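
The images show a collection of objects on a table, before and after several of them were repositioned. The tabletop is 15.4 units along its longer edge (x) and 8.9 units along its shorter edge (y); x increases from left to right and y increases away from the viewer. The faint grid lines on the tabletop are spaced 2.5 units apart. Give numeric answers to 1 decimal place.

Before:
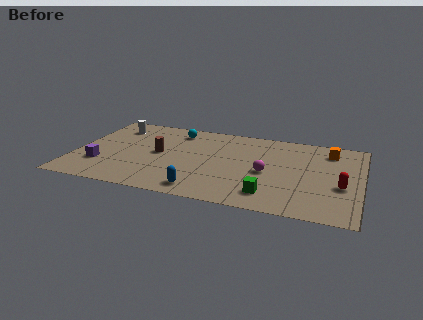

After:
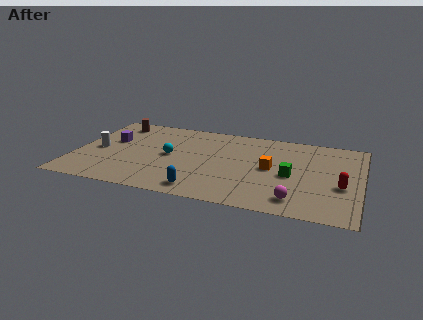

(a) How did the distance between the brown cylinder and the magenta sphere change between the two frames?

+6.0

They were about 5.9 units apart before and 11.9 after — 6.0 units further apart.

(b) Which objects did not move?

the red capsule and the blue capsule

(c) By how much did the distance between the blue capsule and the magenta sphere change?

+0.7

Before: roughly 4.3 units apart; after: 5.0. That's 0.7 units further apart.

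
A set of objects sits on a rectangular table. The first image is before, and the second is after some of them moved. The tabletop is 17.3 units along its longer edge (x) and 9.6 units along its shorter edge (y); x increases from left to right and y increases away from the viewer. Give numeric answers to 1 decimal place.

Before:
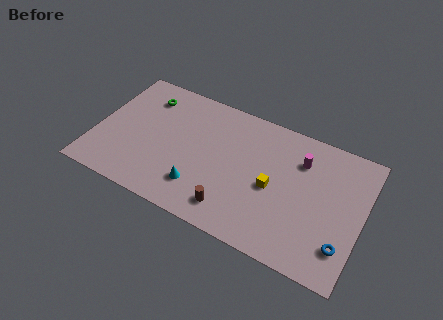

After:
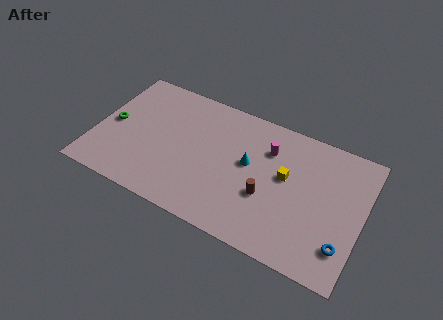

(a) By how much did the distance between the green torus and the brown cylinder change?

+1.6

They were about 8.8 units apart before and 10.4 after — 1.6 units further apart.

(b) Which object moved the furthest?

the cyan cone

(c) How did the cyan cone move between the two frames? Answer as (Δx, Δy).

(2.8, 3.1)

From the two frames, the cyan cone sits at roughly (7.1, 2.3) before and (9.9, 5.4) after.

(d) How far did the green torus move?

3.4

From (2.8, 7.6) to (1.0, 4.7), the green torus covered √(1.8² + 2.9²) ≈ 3.4 units.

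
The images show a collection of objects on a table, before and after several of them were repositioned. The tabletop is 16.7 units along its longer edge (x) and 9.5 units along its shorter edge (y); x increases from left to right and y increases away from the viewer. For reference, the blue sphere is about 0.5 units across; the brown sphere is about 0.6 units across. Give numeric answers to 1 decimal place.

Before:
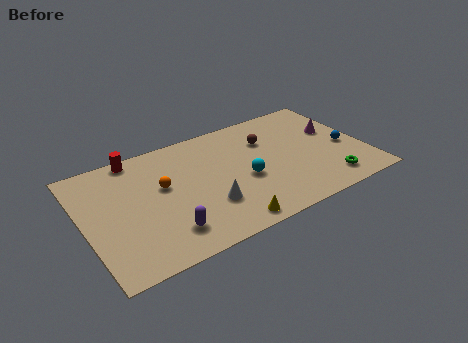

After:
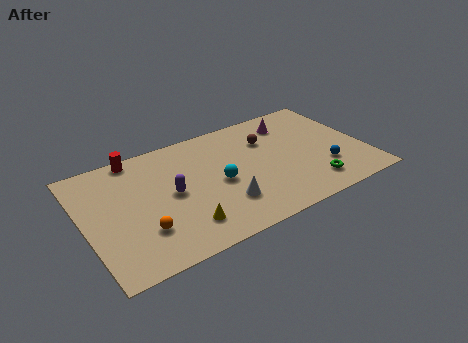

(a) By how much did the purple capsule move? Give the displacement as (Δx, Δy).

(0.7, 2.8)

The purple capsule was at about (4.4, 2.0) and moved to about (5.1, 4.8).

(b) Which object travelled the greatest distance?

the orange sphere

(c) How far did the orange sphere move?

3.3

The orange sphere was near (4.7, 5.6) before and (3.1, 2.7) after, so it travelled √(1.6² + 2.9²) ≈ 3.3 units.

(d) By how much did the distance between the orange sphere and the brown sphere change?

+2.4

Before: roughly 6.6 units apart; after: 9.0. That's 2.4 units further apart.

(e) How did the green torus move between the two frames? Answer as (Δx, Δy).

(-1.0, 0.2)

The green torus started near (14.1, 1.6) and ended near (13.1, 1.8).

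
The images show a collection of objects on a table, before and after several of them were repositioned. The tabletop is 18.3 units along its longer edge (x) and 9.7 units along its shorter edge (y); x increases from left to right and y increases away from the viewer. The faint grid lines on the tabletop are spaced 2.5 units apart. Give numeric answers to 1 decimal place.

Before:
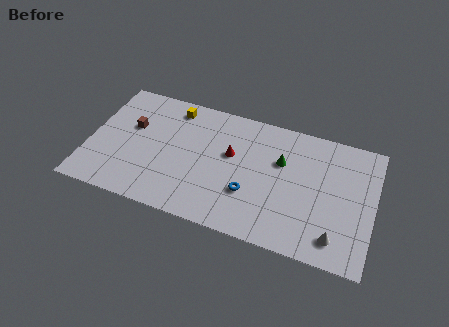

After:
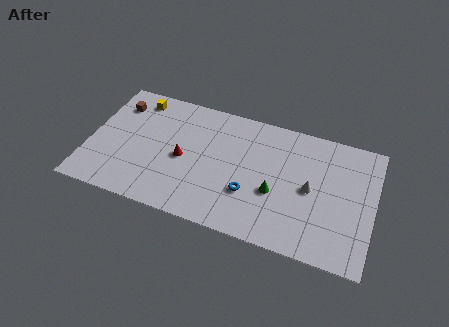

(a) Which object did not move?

the blue torus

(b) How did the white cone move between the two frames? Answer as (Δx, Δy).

(-1.8, 3.1)

From the two frames, the white cone sits at roughly (16.1, 1.7) before and (14.3, 4.8) after.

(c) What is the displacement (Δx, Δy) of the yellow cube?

(-2.4, 0.0)

From the two frames, the yellow cube sits at roughly (5.1, 8.3) before and (2.7, 8.3) after.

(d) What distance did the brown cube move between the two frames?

1.9

The brown cube was near (2.6, 6.0) before and (1.5, 7.5) after, so it travelled √(1.1² + 1.5²) ≈ 1.9 units.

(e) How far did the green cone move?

2.5

From (12.3, 6.3) to (12.1, 3.8), the green cone covered √(0.2² + 2.5²) ≈ 2.5 units.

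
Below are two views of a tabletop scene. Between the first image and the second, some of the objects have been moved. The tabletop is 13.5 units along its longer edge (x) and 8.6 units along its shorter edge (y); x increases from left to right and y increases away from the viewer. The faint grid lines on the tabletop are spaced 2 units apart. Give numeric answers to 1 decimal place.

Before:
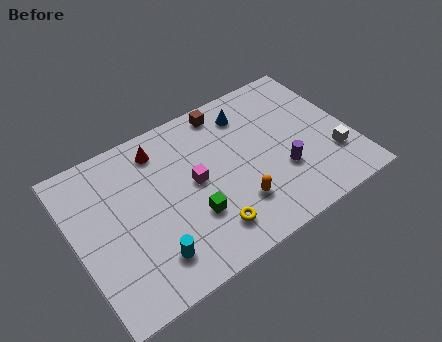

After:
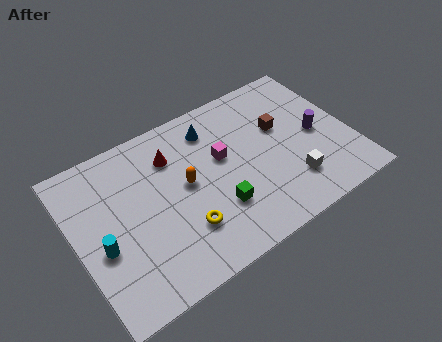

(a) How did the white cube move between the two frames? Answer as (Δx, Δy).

(-2.2, -0.4)

The white cube was at about (12.4, 2.5) and moved to about (10.2, 2.1).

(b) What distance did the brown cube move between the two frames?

3.3

From (7.9, 7.6) to (10.3, 5.3), the brown cube covered √(2.4² + 2.3²) ≈ 3.3 units.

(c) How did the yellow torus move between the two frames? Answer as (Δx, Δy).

(-1.1, 0.7)

The yellow torus started near (6.0, 1.7) and ended near (4.9, 2.4).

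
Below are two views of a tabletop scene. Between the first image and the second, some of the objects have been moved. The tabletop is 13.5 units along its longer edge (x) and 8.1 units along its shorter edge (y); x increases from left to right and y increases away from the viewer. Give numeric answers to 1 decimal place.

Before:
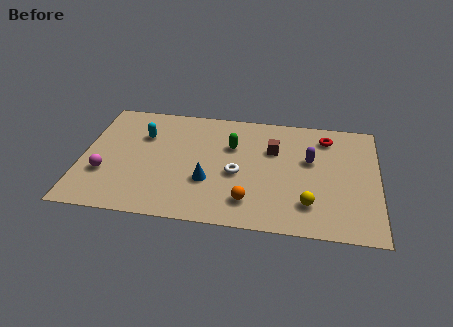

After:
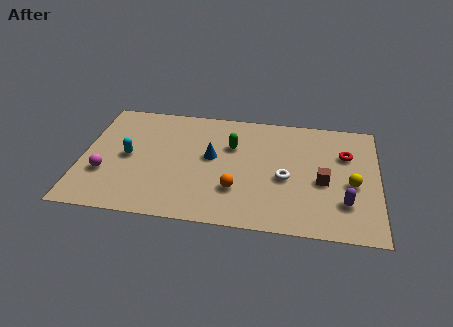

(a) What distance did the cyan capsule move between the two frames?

1.7

From (2.7, 5.6) to (2.1, 4.0), the cyan capsule covered √(0.6² + 1.6²) ≈ 1.7 units.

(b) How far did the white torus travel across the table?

2.2

The white torus was near (7.1, 3.5) before and (9.3, 3.5) after, so it travelled √(2.2² + 0.0²) ≈ 2.2 units.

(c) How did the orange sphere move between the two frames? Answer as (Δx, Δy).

(-0.6, 0.7)

The orange sphere started near (7.7, 1.7) and ended near (7.1, 2.4).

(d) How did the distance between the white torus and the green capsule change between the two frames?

+1.2

Before: roughly 1.9 units apart; after: 3.1. That's 1.2 units further apart.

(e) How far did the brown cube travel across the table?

3.0

The brown cube moved from about (8.7, 5.4) to (11.0, 3.5), a distance of √(2.3² + 1.9²) ≈ 3.0.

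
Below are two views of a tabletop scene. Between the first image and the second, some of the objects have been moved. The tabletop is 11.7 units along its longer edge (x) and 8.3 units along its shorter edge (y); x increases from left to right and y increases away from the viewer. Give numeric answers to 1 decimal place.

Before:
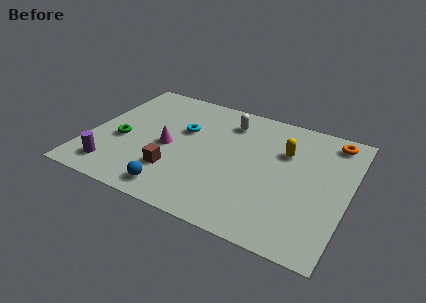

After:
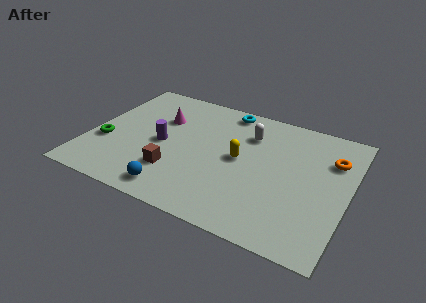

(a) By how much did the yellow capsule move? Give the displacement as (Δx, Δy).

(-1.9, -1.3)

The yellow capsule was at about (8.7, 5.6) and moved to about (6.8, 4.3).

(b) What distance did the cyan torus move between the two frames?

2.8

The cyan torus was near (4.1, 5.2) before and (5.8, 7.4) after, so it travelled √(1.7² + 2.2²) ≈ 2.8 units.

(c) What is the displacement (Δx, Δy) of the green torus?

(-0.7, -0.4)

The green torus was at about (1.5, 3.4) and moved to about (0.8, 3.0).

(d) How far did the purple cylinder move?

3.1

The purple cylinder was near (1.4, 1.4) before and (3.3, 3.9) after, so it travelled √(1.9² + 2.5²) ≈ 3.1 units.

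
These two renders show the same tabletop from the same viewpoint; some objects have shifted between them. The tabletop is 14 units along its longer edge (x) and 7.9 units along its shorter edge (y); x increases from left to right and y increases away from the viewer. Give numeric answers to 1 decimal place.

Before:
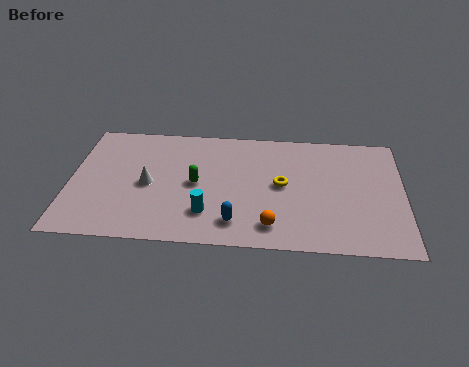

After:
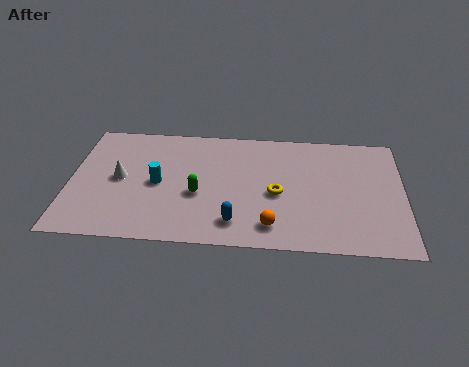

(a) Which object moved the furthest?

the cyan cylinder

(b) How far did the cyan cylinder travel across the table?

2.8

From (5.8, 2.0) to (3.7, 3.8), the cyan cylinder covered √(2.1² + 1.8²) ≈ 2.8 units.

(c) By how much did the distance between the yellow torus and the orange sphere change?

-0.6

They were about 2.7 units apart before and 2.1 after — 0.6 units closer together.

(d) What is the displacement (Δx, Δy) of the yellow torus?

(-0.2, -0.6)

The yellow torus was at about (8.9, 4.1) and moved to about (8.7, 3.5).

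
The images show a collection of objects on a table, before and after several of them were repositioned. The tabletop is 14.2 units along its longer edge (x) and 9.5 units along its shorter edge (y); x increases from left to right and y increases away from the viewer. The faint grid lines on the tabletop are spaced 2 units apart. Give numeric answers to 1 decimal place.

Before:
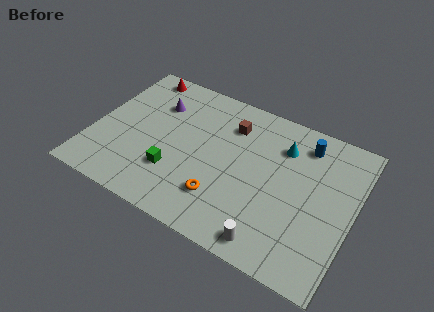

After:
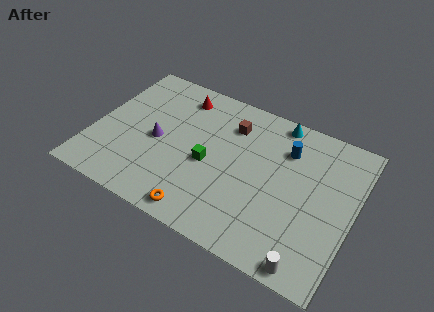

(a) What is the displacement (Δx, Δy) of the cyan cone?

(-0.5, 1.5)

The cyan cone was at about (10.1, 7.1) and moved to about (9.6, 8.6).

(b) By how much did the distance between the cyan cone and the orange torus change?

+2.8

They were about 5.4 units apart before and 8.2 after — 2.8 units further apart.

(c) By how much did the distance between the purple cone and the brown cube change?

+0.5

Before: roughly 4.1 units apart; after: 4.6. That's 0.5 units further apart.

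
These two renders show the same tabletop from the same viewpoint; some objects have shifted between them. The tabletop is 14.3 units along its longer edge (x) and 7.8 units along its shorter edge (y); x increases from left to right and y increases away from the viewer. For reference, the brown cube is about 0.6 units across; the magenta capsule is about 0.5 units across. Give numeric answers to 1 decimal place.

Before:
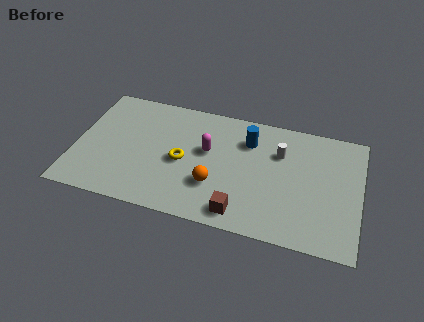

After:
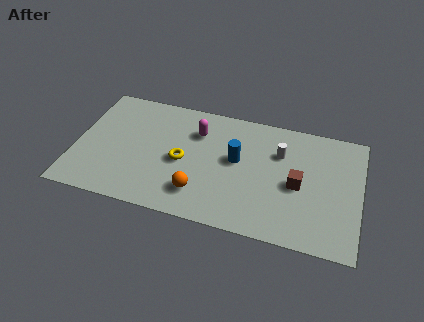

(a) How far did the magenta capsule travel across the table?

1.3

From (6.6, 4.6) to (6.0, 5.7), the magenta capsule covered √(0.6² + 1.1²) ≈ 1.3 units.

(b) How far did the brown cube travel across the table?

3.7

The brown cube moved from about (8.5, 1.1) to (11.2, 3.6), a distance of √(2.7² + 2.5²) ≈ 3.7.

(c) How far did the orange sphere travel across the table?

1.0

The orange sphere was near (7.1, 2.5) before and (6.4, 1.8) after, so it travelled √(0.7² + 0.7²) ≈ 1.0 units.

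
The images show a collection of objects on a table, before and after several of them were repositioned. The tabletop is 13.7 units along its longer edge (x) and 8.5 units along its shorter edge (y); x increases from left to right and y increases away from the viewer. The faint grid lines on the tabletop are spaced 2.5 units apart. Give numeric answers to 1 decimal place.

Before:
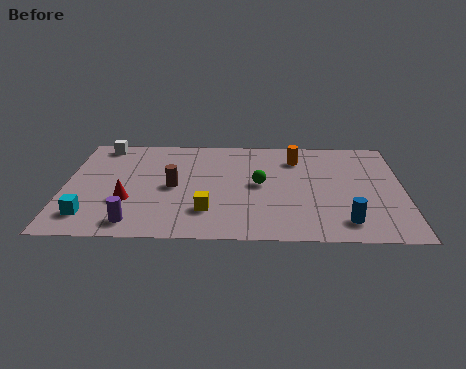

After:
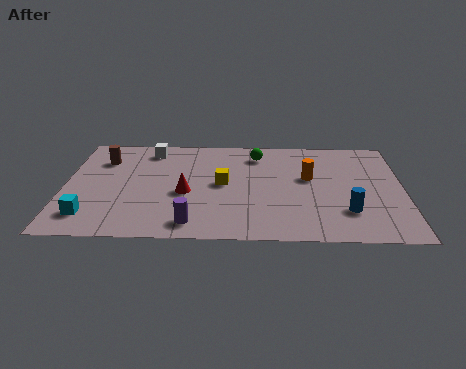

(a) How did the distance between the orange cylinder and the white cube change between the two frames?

-1.2

They were about 8.1 units apart before and 6.9 after — 1.2 units closer together.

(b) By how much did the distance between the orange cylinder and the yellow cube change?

-2.1

They were about 5.7 units apart before and 3.6 after — 2.1 units closer together.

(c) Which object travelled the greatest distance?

the brown cylinder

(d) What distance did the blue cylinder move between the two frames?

0.8

The blue cylinder moved from about (11.3, 1.5) to (11.4, 2.3), a distance of √(0.1² + 0.8²) ≈ 0.8.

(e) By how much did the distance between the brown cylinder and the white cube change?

-2.5

The distance was about 4.6 in the first image and 2.1 in the second, so they moved 2.5 units closer together.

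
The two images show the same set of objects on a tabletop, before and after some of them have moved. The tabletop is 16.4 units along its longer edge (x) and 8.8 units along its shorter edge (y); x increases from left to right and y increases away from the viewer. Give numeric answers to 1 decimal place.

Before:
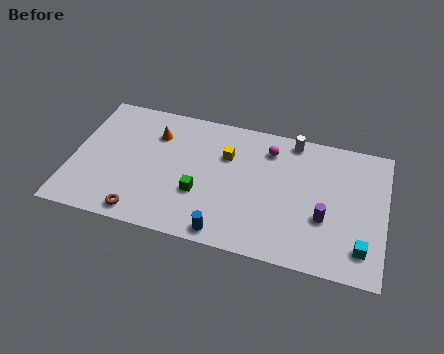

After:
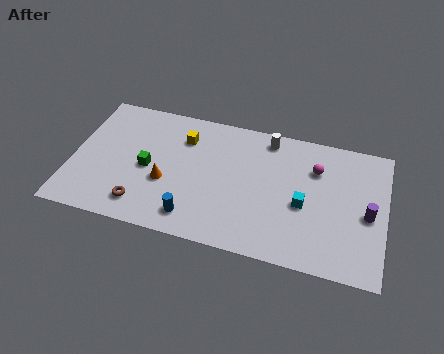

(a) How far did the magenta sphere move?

2.6

From (10.2, 7.0) to (12.7, 6.3), the magenta sphere covered √(2.5² + 0.7²) ≈ 2.6 units.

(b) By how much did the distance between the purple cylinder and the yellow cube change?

+4.1

They were about 6.0 units apart before and 10.1 after — 4.1 units further apart.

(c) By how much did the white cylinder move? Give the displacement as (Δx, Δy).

(-1.3, -0.2)

From the two frames, the white cylinder sits at roughly (11.4, 7.9) before and (10.1, 7.7) after.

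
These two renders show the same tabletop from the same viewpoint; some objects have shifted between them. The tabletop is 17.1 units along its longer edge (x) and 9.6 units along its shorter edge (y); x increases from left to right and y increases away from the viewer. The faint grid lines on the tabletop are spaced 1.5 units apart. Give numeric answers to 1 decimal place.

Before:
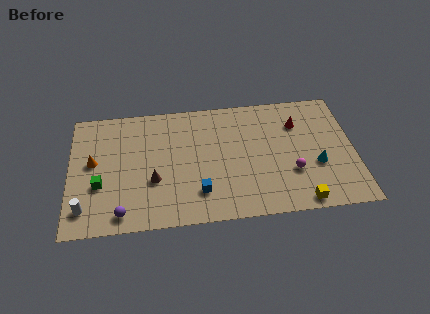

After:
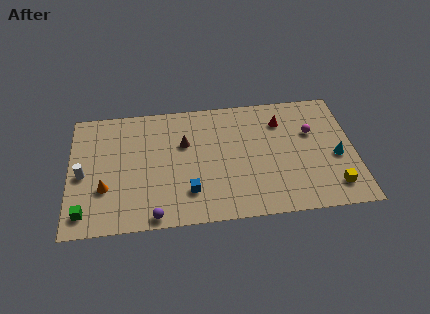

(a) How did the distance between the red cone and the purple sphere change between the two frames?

-2.0

Before: roughly 12.2 units apart; after: 10.2. That's 2.0 units closer together.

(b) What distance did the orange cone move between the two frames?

2.2

The orange cone was near (1.4, 5.3) before and (2.1, 3.2) after, so it travelled √(0.7² + 2.1²) ≈ 2.2 units.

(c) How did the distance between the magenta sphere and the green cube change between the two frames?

+3.0

The distance was about 11.5 in the first image and 14.5 in the second, so they moved 3.0 units further apart.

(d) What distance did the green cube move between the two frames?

2.2

The green cube moved from about (1.8, 3.5) to (0.9, 1.5), a distance of √(0.9² + 2.0²) ≈ 2.2.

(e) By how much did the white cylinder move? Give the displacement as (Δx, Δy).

(-0.1, 2.6)

The white cylinder was at about (0.9, 1.8) and moved to about (0.8, 4.4).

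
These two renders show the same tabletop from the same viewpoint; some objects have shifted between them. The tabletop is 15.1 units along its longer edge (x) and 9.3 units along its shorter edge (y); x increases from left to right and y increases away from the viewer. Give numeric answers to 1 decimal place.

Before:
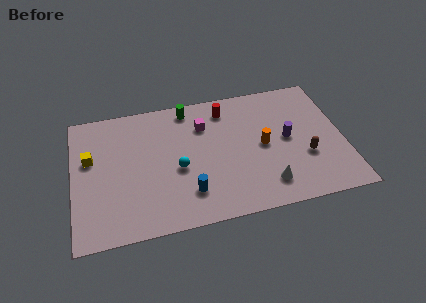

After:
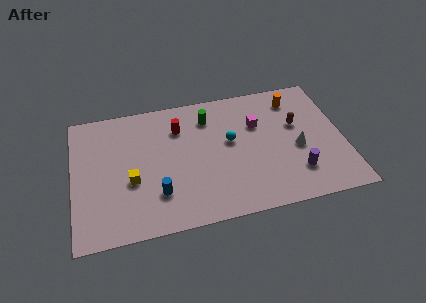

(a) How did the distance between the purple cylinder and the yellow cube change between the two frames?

-1.8

They were about 11.0 units apart before and 9.2 after — 1.8 units closer together.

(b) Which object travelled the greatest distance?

the orange cylinder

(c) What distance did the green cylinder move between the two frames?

1.4

The green cylinder was near (6.6, 8.2) before and (7.7, 7.3) after, so it travelled √(1.1² + 0.9²) ≈ 1.4 units.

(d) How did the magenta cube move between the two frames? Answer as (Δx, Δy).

(3.0, -0.6)

The magenta cube was at about (7.4, 6.8) and moved to about (10.4, 6.2).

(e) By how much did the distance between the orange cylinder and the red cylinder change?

+3.0

Before: roughly 3.6 units apart; after: 6.6. That's 3.0 units further apart.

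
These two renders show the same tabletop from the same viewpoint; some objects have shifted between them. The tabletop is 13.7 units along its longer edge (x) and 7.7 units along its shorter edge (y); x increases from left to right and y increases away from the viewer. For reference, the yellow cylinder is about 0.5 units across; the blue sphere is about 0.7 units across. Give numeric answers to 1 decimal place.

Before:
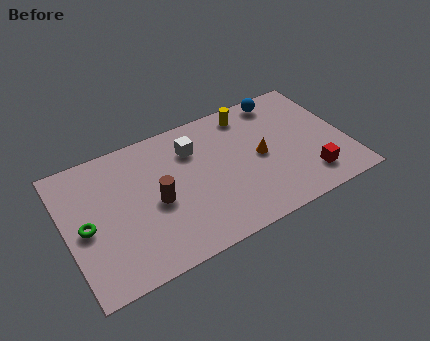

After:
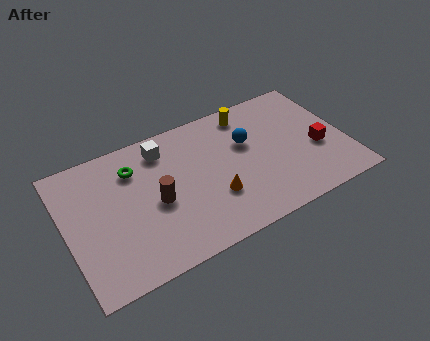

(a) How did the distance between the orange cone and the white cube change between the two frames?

+0.7

They were about 3.6 units apart before and 4.3 after — 0.7 units further apart.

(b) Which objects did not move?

the brown cylinder and the yellow cylinder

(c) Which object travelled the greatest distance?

the green torus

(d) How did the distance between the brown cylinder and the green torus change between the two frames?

-1.0

Before: roughly 3.4 units apart; after: 2.4. That's 1.0 units closer together.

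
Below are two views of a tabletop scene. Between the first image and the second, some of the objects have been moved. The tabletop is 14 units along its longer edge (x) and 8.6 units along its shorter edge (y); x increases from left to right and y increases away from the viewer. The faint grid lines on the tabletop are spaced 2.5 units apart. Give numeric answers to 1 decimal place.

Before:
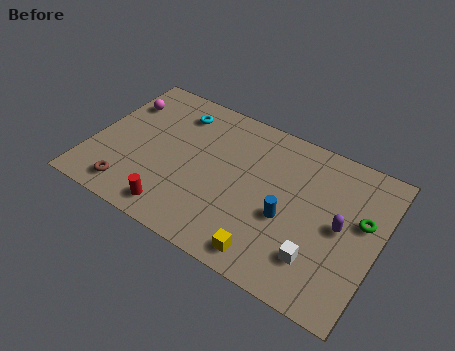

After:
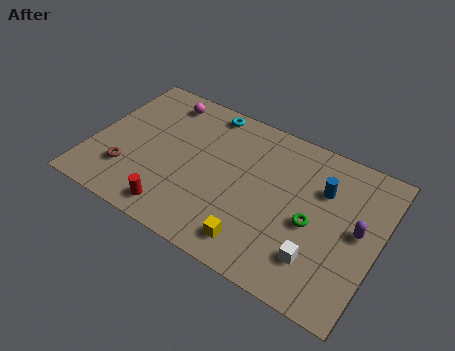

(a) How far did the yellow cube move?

0.8

From (9.2, 1.1) to (8.5, 1.4), the yellow cube covered √(0.7² + 0.3²) ≈ 0.8 units.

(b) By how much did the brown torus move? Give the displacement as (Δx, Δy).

(-0.3, 1.0)

From the two frames, the brown torus sits at roughly (2.3, 1.3) before and (2.0, 2.3) after.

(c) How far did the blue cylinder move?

2.8

The blue cylinder moved from about (9.7, 3.5) to (11.1, 5.9), a distance of √(1.4² + 2.4²) ≈ 2.8.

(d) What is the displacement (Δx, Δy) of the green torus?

(-2.2, -1.3)

The green torus was at about (13.1, 5.1) and moved to about (10.9, 3.8).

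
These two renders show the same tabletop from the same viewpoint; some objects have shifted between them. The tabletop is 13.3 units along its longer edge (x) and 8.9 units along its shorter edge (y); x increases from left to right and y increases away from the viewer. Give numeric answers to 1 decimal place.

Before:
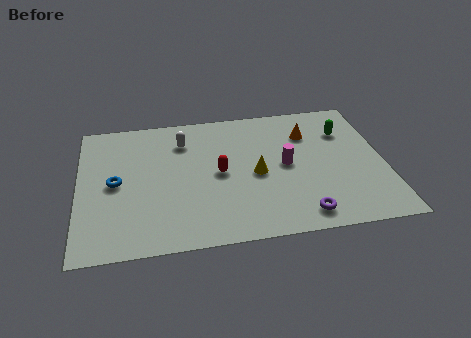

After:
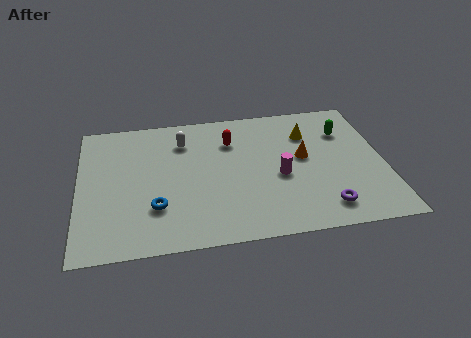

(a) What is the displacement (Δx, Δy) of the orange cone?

(-0.3, -1.6)

The orange cone started near (10.1, 6.5) and ended near (9.8, 4.9).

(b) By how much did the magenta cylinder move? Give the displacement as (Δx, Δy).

(-0.3, -0.7)

The magenta cylinder started near (9.0, 4.5) and ended near (8.7, 3.8).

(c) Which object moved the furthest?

the yellow cone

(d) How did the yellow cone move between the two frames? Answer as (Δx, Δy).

(2.4, 2.4)

The yellow cone was at about (7.7, 4.1) and moved to about (10.1, 6.5).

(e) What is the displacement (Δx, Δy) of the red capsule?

(0.6, 2.1)

The red capsule was at about (6.1, 4.4) and moved to about (6.7, 6.5).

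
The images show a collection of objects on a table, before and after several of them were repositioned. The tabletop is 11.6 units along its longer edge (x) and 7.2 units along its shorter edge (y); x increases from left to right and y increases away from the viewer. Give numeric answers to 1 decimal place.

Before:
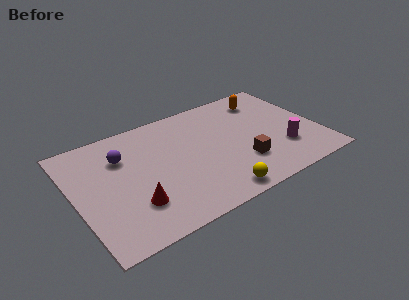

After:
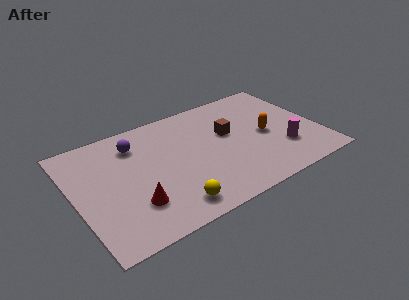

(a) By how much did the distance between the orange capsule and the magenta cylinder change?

-2.3

The distance was about 3.7 in the first image and 1.4 in the second, so they moved 2.3 units closer together.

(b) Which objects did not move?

the red cone and the magenta cylinder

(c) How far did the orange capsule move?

2.4

The orange capsule was near (9.5, 5.8) before and (9.1, 3.4) after, so it travelled √(0.4² + 2.4²) ≈ 2.4 units.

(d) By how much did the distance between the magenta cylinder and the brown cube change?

+1.2

The distance was about 2.0 in the first image and 3.2 in the second, so they moved 1.2 units further apart.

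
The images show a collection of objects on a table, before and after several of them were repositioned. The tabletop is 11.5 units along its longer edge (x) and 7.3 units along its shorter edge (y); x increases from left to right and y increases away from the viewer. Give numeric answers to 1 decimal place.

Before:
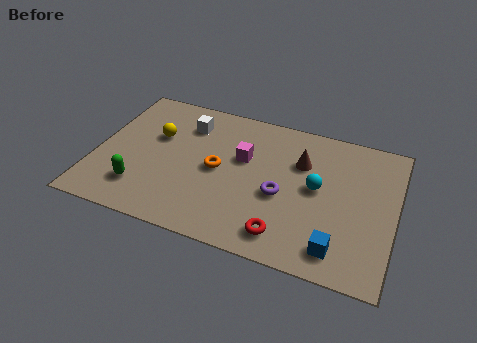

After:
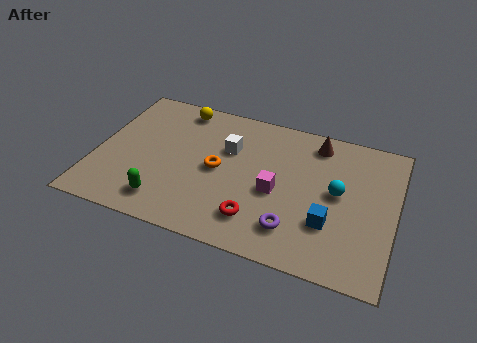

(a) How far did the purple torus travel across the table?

1.6

The purple torus was near (7.2, 3.1) before and (7.8, 1.6) after, so it travelled √(0.6² + 1.5²) ≈ 1.6 units.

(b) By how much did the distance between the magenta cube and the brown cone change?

+1.0

They were about 2.3 units apart before and 3.3 after — 1.0 units further apart.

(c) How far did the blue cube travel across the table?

1.2

The blue cube was near (9.5, 1.2) before and (9.1, 2.3) after, so it travelled √(0.4² + 1.1²) ≈ 1.2 units.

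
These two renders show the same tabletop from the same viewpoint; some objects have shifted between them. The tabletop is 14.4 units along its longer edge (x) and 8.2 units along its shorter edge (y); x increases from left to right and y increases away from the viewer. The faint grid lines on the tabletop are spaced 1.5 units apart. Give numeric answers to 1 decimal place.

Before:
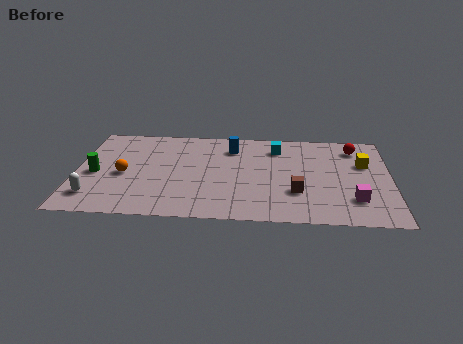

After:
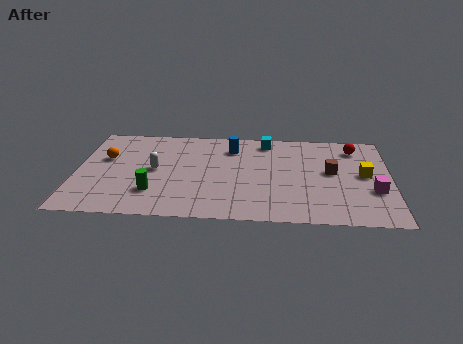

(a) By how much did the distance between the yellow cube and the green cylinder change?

-2.6

They were about 12.4 units apart before and 9.8 after — 2.6 units closer together.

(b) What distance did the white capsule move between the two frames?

3.7

The white capsule was near (0.9, 1.7) before and (3.6, 4.2) after, so it travelled √(2.7² + 2.5²) ≈ 3.7 units.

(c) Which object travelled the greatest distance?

the white capsule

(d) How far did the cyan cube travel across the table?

0.8

From (9.2, 6.5) to (8.7, 7.1), the cyan cube covered √(0.5² + 0.6²) ≈ 0.8 units.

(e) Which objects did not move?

the red sphere and the blue cylinder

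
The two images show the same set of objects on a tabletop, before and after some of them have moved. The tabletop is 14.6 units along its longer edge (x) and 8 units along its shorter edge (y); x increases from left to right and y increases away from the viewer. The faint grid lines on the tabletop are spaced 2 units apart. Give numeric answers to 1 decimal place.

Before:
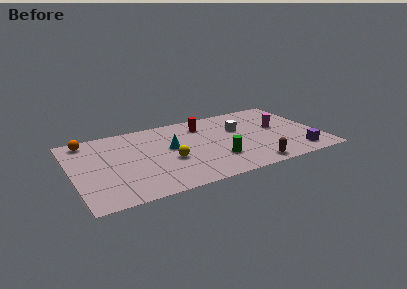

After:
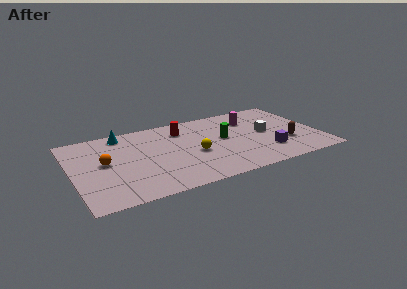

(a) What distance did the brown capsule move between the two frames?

2.9

The brown capsule moved from about (10.2, 0.9) to (12.6, 2.6), a distance of √(2.4² + 1.7²) ≈ 2.9.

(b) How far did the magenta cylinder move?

2.1

The magenta cylinder moved from about (12.3, 4.5) to (10.8, 5.9), a distance of √(1.5² + 1.4²) ≈ 2.1.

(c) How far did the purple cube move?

1.9

From (13.0, 1.3) to (11.3, 2.1), the purple cube covered √(1.7² + 0.8²) ≈ 1.9 units.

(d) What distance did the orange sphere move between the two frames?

2.8

The orange sphere was near (1.1, 7.0) before and (1.9, 4.3) after, so it travelled √(0.8² + 2.7²) ≈ 2.8 units.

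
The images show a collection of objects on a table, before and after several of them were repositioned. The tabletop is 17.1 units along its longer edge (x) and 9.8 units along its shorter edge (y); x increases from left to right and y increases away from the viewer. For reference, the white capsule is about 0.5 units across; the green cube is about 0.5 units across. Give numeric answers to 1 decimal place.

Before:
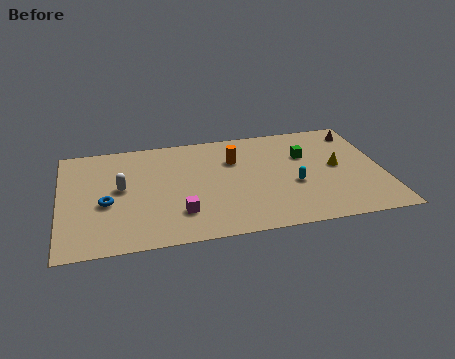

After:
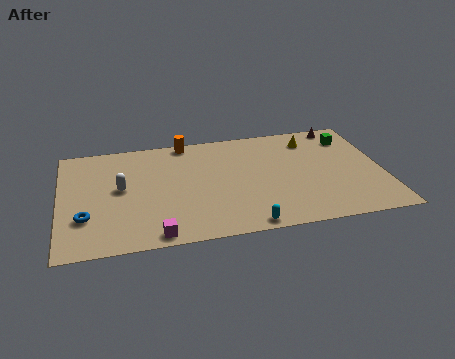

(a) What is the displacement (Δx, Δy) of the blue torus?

(-1.1, -1.1)

From the two frames, the blue torus sits at roughly (2.4, 4.1) before and (1.3, 3.0) after.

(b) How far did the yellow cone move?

3.0

From (14.7, 5.1) to (13.5, 7.9), the yellow cone covered √(1.2² + 2.8²) ≈ 3.0 units.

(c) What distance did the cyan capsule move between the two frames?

4.1

The cyan capsule was near (12.3, 3.9) before and (9.6, 0.8) after, so it travelled √(2.7² + 3.1²) ≈ 4.1 units.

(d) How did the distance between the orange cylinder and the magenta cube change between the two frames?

+3.0

The distance was about 5.3 in the first image and 8.3 in the second, so they moved 3.0 units further apart.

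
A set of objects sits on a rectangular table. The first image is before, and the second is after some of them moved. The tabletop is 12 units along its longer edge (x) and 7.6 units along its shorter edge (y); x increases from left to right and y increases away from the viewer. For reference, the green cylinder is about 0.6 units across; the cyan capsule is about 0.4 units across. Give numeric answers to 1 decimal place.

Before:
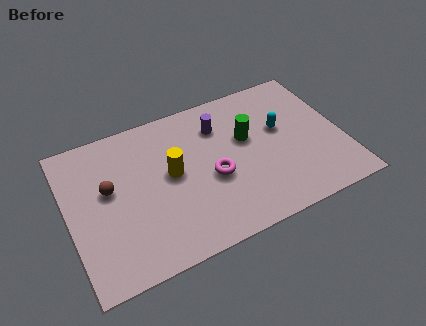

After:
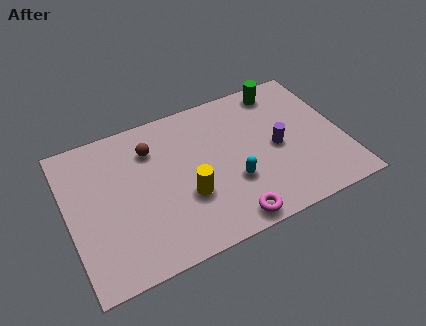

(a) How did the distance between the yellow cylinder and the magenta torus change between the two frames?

+0.6

The distance was about 1.9 in the first image and 2.5 in the second, so they moved 0.6 units further apart.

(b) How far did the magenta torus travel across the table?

2.4

From (6.2, 3.2) to (6.6, 0.8), the magenta torus covered √(0.4² + 2.4²) ≈ 2.4 units.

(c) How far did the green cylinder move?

2.7

The green cylinder moved from about (7.9, 4.6) to (9.7, 6.6), a distance of √(1.8² + 2.0²) ≈ 2.7.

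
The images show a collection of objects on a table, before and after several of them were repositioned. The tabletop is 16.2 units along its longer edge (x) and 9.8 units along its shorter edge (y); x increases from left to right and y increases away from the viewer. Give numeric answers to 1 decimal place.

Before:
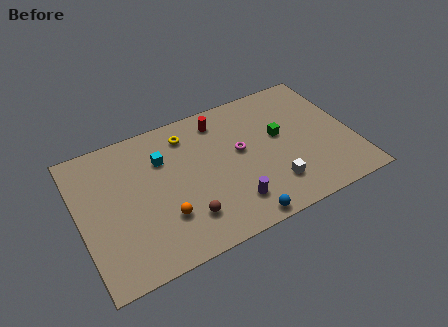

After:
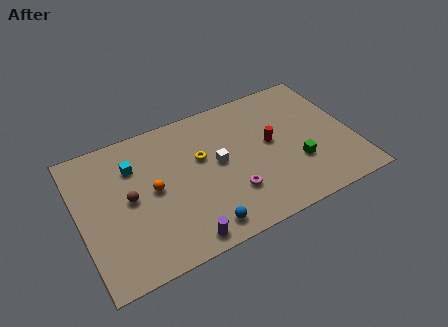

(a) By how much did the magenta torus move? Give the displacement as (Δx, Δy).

(-0.9, -2.7)

The magenta torus started near (9.6, 5.5) and ended near (8.7, 2.8).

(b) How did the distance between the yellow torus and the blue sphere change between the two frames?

-2.8

The distance was about 7.5 in the first image and 4.7 in the second, so they moved 2.8 units closer together.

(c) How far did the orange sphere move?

2.1

The orange sphere was near (4.7, 2.9) before and (4.3, 5.0) after, so it travelled √(0.4² + 2.1²) ≈ 2.1 units.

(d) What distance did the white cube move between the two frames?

4.1

The white cube was near (11.1, 2.3) before and (8.2, 5.2) after, so it travelled √(2.9² + 2.9²) ≈ 4.1 units.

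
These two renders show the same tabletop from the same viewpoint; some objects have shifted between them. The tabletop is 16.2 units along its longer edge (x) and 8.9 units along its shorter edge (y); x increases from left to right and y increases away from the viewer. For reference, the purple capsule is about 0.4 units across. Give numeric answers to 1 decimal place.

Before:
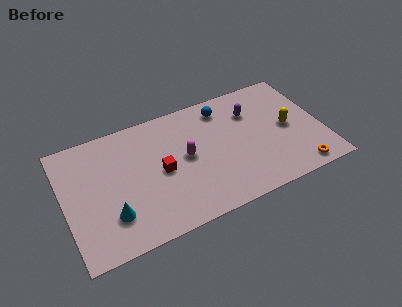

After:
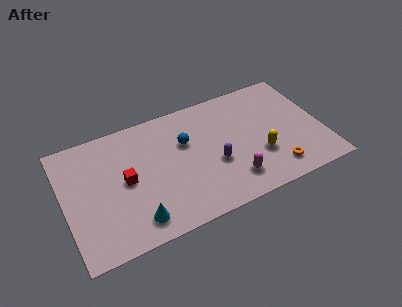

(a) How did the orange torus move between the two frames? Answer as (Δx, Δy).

(-1.4, 0.6)

The orange torus started near (14.3, 1.0) and ended near (12.9, 1.6).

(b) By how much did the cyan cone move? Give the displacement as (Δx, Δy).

(1.4, -0.9)

The cyan cone started near (2.7, 2.4) and ended near (4.1, 1.5).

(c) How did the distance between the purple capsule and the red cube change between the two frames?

-0.8

They were about 6.4 units apart before and 5.6 after — 0.8 units closer together.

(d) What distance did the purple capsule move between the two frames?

4.0

From (12.0, 6.4) to (9.3, 3.5), the purple capsule covered √(2.7² + 2.9²) ≈ 4.0 units.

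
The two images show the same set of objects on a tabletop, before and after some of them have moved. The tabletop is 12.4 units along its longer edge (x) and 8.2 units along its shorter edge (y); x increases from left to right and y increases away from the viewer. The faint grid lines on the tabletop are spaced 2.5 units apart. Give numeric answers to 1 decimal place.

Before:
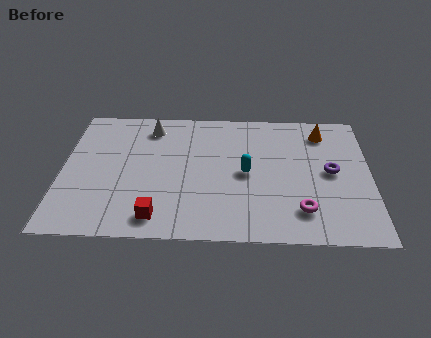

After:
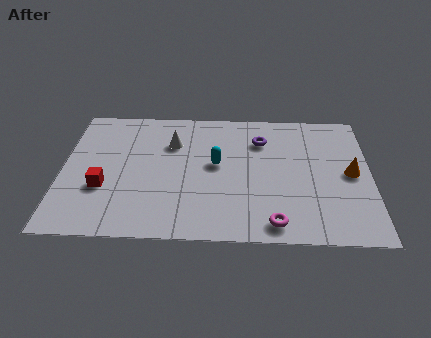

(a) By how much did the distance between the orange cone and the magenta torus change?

-0.6

Before: roughly 5.0 units apart; after: 4.4. That's 0.6 units closer together.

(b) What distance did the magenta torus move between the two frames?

1.4

The magenta torus was near (9.6, 1.8) before and (8.5, 1.0) after, so it travelled √(1.1² + 0.8²) ≈ 1.4 units.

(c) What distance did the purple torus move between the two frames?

3.4

The purple torus moved from about (10.8, 4.2) to (8.0, 6.1), a distance of √(2.8² + 1.9²) ≈ 3.4.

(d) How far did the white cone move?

1.3

The white cone was near (3.5, 6.8) before and (4.4, 5.8) after, so it travelled √(0.9² + 1.0²) ≈ 1.3 units.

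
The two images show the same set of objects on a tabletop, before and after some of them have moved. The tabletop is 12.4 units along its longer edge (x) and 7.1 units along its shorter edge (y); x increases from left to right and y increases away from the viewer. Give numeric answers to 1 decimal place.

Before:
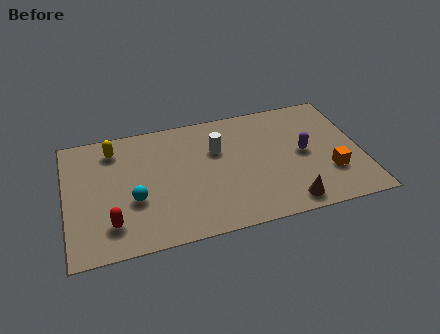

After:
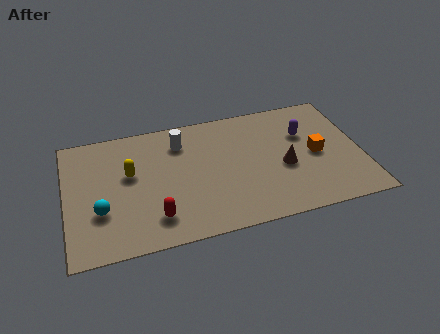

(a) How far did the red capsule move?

1.8

The red capsule moved from about (1.8, 1.6) to (3.6, 1.5), a distance of √(1.8² + 0.1²) ≈ 1.8.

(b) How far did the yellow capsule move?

1.7

From (2.1, 5.8) to (2.7, 4.2), the yellow capsule covered √(0.6² + 1.6²) ≈ 1.7 units.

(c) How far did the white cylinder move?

1.7

The white cylinder moved from about (6.4, 4.7) to (4.9, 5.5), a distance of √(1.5² + 0.8²) ≈ 1.7.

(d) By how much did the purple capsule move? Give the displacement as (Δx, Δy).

(0.1, 1.1)

The purple capsule was at about (10.0, 3.6) and moved to about (10.1, 4.7).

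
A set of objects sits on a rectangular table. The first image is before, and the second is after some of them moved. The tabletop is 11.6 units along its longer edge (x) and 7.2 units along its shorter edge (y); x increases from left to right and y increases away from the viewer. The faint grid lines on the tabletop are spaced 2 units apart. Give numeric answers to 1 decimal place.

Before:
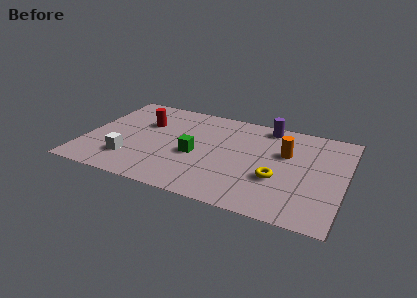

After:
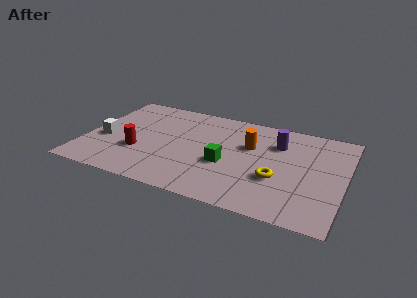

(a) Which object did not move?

the yellow torus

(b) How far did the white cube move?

1.8

From (2.2, 1.8) to (0.9, 3.0), the white cube covered √(1.3² + 1.2²) ≈ 1.8 units.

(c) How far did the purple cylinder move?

1.3

The purple cylinder was near (7.9, 6.4) before and (8.5, 5.2) after, so it travelled √(0.6² + 1.2²) ≈ 1.3 units.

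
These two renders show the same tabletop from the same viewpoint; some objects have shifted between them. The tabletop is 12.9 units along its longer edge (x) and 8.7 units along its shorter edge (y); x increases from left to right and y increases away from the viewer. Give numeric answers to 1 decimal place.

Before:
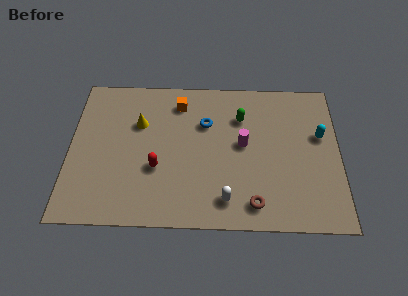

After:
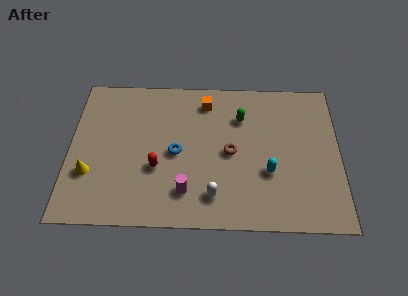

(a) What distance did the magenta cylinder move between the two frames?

3.9

The magenta cylinder was near (8.3, 4.7) before and (5.6, 1.9) after, so it travelled √(2.7² + 2.8²) ≈ 3.9 units.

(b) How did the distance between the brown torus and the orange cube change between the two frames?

-3.6

The distance was about 6.8 in the first image and 3.2 in the second, so they moved 3.6 units closer together.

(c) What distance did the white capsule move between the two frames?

0.6

The white capsule moved from about (7.5, 1.5) to (6.9, 1.7), a distance of √(0.6² + 0.2²) ≈ 0.6.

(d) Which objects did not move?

the red capsule and the green capsule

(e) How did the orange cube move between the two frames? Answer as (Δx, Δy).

(1.3, 0.1)

The orange cube started near (5.2, 7.1) and ended near (6.5, 7.2).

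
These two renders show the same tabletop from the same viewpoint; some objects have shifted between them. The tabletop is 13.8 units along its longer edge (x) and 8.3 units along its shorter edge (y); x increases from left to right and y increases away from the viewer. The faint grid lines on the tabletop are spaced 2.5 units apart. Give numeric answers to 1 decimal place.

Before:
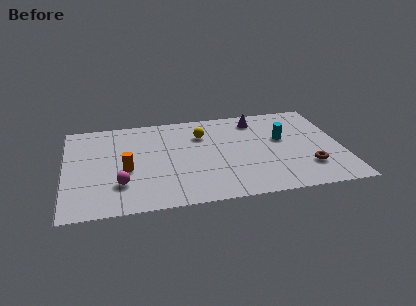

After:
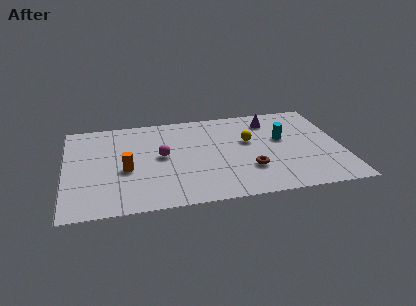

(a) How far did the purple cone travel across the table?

0.7

The purple cone moved from about (9.7, 6.9) to (10.4, 6.7), a distance of √(0.7² + 0.2²) ≈ 0.7.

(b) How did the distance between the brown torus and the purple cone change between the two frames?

-0.8

The distance was about 5.2 in the first image and 4.4 in the second, so they moved 0.8 units closer together.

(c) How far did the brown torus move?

2.9

From (12.0, 2.2) to (9.1, 2.5), the brown torus covered √(2.9² + 0.3²) ≈ 2.9 units.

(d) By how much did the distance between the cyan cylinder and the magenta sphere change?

-2.5

The distance was about 8.6 in the first image and 6.1 in the second, so they moved 2.5 units closer together.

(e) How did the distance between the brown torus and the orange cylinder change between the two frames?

-2.9

The distance was about 9.1 in the first image and 6.2 in the second, so they moved 2.9 units closer together.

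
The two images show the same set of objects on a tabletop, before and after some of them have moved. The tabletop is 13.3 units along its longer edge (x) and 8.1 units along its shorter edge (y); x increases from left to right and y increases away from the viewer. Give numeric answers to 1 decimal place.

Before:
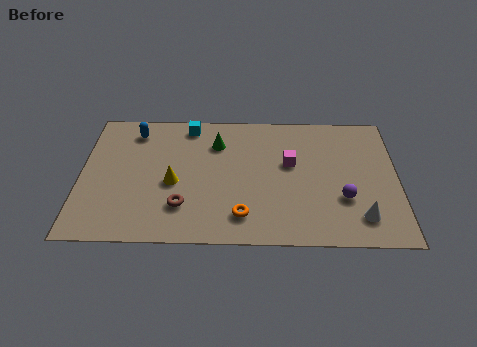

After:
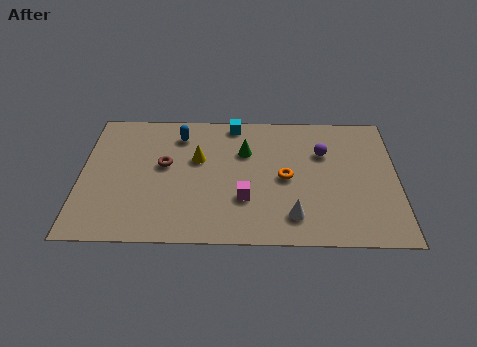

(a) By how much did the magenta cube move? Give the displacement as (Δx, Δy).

(-1.9, -2.2)

The magenta cube was at about (8.8, 4.8) and moved to about (6.9, 2.6).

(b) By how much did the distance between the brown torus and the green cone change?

-0.6

The distance was about 4.1 in the first image and 3.5 in the second, so they moved 0.6 units closer together.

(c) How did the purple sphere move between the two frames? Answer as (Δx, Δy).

(-0.8, 2.8)

The purple sphere started near (11.0, 2.7) and ended near (10.2, 5.5).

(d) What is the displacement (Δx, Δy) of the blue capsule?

(1.9, -0.2)

The blue capsule was at about (2.2, 6.7) and moved to about (4.1, 6.5).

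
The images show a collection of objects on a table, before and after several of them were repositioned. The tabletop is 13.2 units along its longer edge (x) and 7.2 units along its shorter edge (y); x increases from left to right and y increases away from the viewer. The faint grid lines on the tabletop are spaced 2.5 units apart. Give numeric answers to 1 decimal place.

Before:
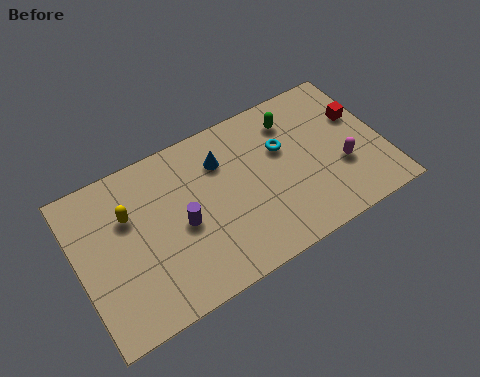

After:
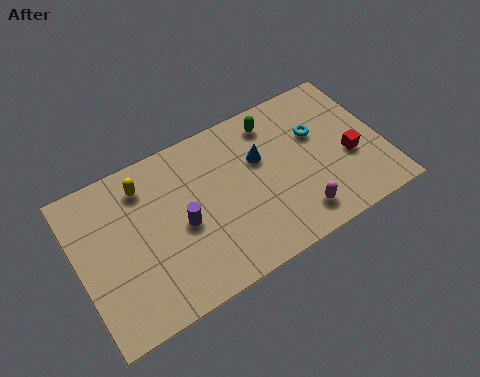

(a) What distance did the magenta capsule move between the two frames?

2.6

From (11.3, 2.6) to (9.1, 1.3), the magenta capsule covered √(2.2² + 1.3²) ≈ 2.6 units.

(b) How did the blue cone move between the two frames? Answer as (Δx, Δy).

(1.6, -0.7)

The blue cone started near (6.4, 5.3) and ended near (8.0, 4.6).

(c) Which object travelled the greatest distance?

the magenta capsule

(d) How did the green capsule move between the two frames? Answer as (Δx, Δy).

(-0.8, 0.3)

From the two frames, the green capsule sits at roughly (9.6, 5.7) before and (8.8, 6.0) after.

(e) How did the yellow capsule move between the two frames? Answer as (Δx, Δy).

(0.8, 1.0)

The yellow capsule started near (2.3, 4.8) and ended near (3.1, 5.8).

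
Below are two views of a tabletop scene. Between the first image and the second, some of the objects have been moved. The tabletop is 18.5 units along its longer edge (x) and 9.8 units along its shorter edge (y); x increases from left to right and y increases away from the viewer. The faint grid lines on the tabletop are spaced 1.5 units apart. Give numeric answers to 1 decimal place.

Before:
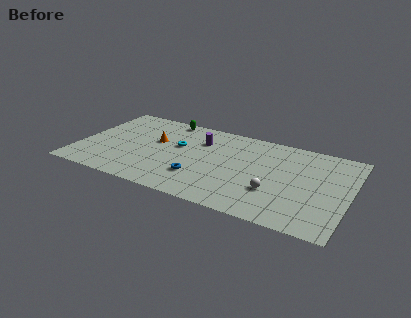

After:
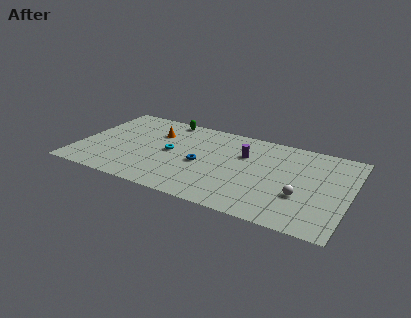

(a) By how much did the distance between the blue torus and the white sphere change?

+1.9

The distance was about 5.1 in the first image and 7.0 in the second, so they moved 1.9 units further apart.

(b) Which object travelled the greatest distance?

the purple cylinder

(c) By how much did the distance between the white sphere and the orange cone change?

+2.1

They were about 8.9 units apart before and 11.0 after — 2.1 units further apart.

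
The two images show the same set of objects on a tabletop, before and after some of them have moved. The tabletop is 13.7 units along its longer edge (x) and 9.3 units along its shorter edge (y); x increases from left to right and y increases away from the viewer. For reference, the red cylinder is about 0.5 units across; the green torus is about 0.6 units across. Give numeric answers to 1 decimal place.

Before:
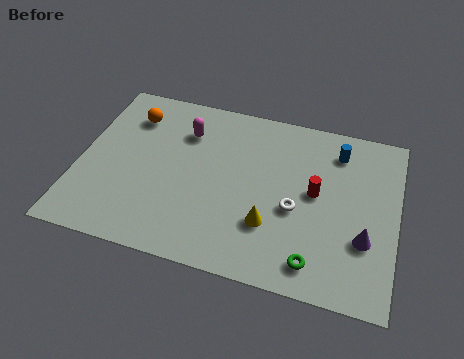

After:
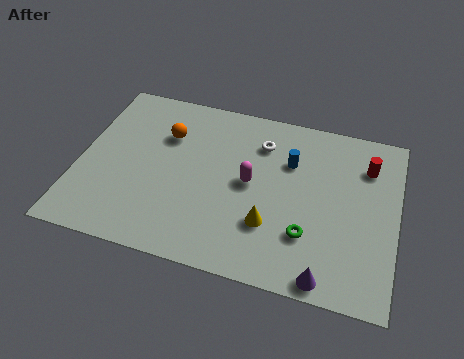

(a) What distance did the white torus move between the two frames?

3.6

The white torus was near (9.4, 3.9) before and (7.7, 7.1) after, so it travelled √(1.7² + 3.2²) ≈ 3.6 units.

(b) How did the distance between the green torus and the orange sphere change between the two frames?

-2.8

They were about 10.2 units apart before and 7.4 after — 2.8 units closer together.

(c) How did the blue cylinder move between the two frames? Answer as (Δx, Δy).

(-2.0, -1.1)

The blue cylinder started near (11.0, 7.5) and ended near (9.0, 6.4).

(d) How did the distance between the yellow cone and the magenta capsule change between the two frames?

-3.5

Before: roughly 5.7 units apart; after: 2.2. That's 3.5 units closer together.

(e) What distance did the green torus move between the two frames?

1.4

From (10.4, 1.4) to (10.0, 2.7), the green torus covered √(0.4² + 1.3²) ≈ 1.4 units.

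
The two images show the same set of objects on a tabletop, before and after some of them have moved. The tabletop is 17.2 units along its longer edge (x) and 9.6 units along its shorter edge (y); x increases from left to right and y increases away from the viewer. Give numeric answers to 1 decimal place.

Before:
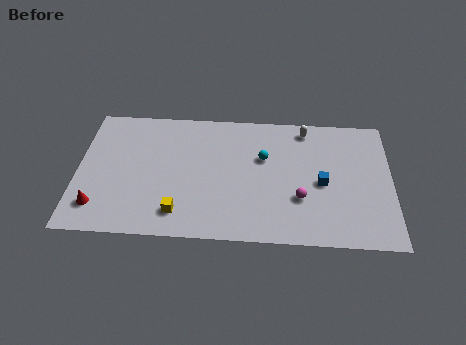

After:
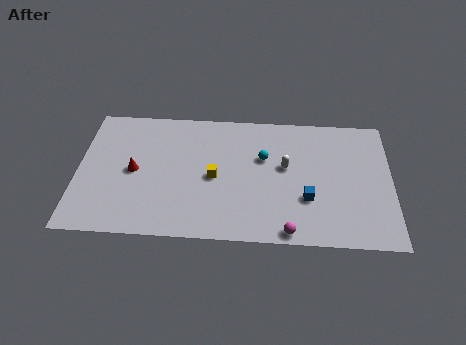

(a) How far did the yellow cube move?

3.3

The yellow cube was near (5.6, 1.8) before and (7.5, 4.5) after, so it travelled √(1.9² + 2.7²) ≈ 3.3 units.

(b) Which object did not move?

the cyan sphere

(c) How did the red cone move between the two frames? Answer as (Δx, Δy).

(1.9, 2.7)

The red cone started near (1.2, 2.0) and ended near (3.1, 4.7).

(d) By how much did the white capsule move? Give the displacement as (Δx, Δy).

(-1.1, -2.9)

The white capsule started near (12.5, 8.4) and ended near (11.4, 5.5).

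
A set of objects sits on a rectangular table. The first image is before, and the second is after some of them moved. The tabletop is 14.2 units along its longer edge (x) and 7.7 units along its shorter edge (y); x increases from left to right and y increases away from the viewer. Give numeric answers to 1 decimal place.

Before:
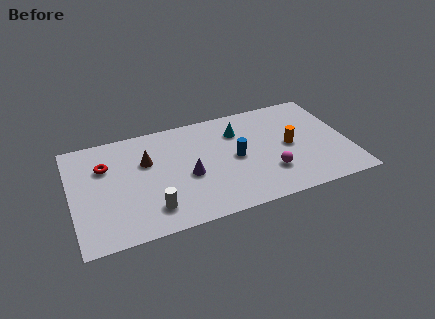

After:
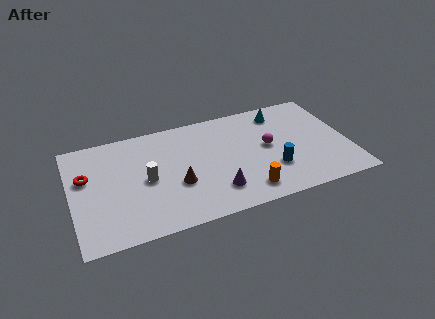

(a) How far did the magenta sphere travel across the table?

1.9

The magenta sphere moved from about (10.0, 2.2) to (10.1, 4.1), a distance of √(0.1² + 1.9²) ≈ 1.9.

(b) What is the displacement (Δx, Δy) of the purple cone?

(1.3, -1.5)

The purple cone started near (5.9, 3.3) and ended near (7.2, 1.8).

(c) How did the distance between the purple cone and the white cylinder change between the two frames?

+1.3

The distance was about 2.6 in the first image and 3.9 in the second, so they moved 1.3 units further apart.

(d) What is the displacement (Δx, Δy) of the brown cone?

(1.4, -2.1)

The brown cone was at about (3.9, 5.0) and moved to about (5.3, 2.9).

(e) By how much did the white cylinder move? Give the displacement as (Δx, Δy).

(-0.1, 2.1)

The white cylinder was at about (3.9, 1.6) and moved to about (3.8, 3.7).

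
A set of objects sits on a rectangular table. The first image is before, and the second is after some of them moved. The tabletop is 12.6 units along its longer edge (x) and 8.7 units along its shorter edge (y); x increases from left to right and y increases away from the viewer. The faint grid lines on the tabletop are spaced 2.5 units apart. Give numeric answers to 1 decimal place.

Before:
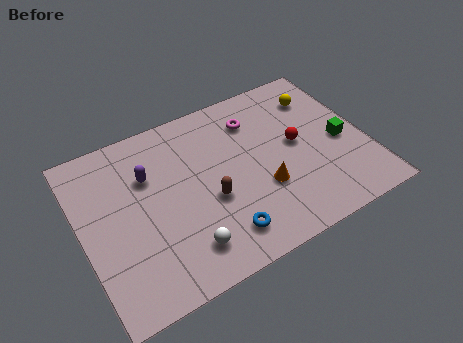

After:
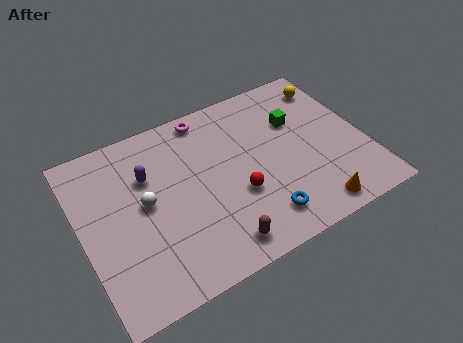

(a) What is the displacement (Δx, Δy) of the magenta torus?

(-2.0, 1.1)

The magenta torus was at about (8.0, 6.7) and moved to about (6.0, 7.8).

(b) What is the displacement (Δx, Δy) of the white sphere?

(-1.3, 2.9)

From the two frames, the white sphere sits at roughly (4.1, 1.7) before and (2.8, 4.6) after.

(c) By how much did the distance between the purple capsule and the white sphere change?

-3.0

They were about 4.3 units apart before and 1.3 after — 3.0 units closer together.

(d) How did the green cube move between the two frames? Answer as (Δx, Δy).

(-1.7, 1.9)

The green cube was at about (11.5, 3.9) and moved to about (9.8, 5.8).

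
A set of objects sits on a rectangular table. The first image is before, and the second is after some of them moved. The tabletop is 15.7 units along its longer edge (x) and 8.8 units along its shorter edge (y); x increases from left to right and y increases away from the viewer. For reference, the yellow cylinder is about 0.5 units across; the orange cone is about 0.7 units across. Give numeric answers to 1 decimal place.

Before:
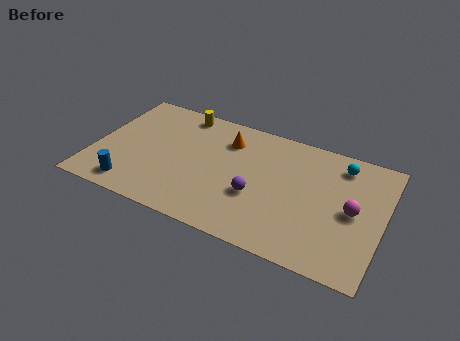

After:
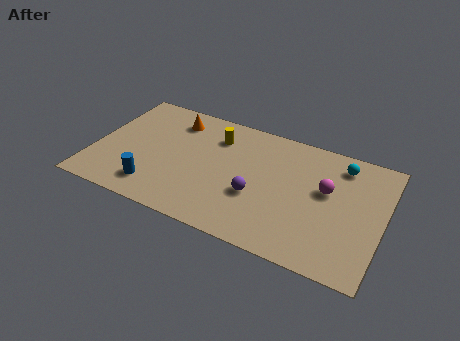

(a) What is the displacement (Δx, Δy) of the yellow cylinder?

(2.1, -1.1)

From the two frames, the yellow cylinder sits at roughly (4.3, 7.8) before and (6.4, 6.7) after.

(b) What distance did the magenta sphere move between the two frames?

1.7

The magenta sphere was near (14.1, 4.3) before and (12.6, 5.2) after, so it travelled √(1.5² + 0.9²) ≈ 1.7 units.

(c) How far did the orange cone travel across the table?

3.0

The orange cone moved from about (7.0, 6.7) to (4.0, 7.1), a distance of √(3.0² + 0.4²) ≈ 3.0.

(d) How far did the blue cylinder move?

1.3

The blue cylinder was near (2.4, 1.3) before and (3.6, 1.7) after, so it travelled √(1.2² + 0.4²) ≈ 1.3 units.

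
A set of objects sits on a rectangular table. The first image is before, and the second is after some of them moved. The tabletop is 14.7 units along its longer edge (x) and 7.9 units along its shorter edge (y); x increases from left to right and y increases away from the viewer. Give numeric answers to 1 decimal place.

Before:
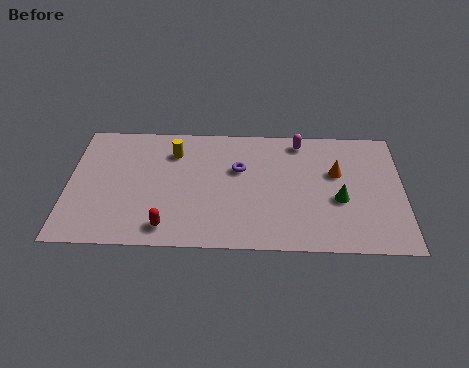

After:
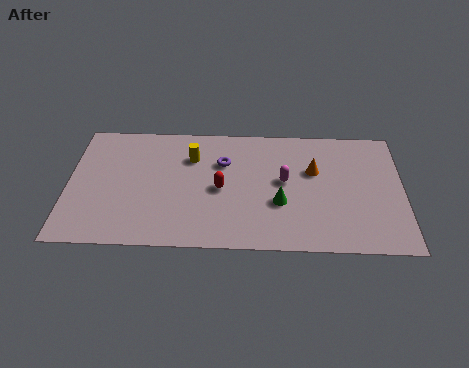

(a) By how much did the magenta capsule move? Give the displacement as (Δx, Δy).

(-0.7, -2.6)

From the two frames, the magenta capsule sits at roughly (10.2, 6.9) before and (9.5, 4.3) after.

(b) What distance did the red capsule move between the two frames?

3.4

The red capsule was near (4.4, 1.2) before and (6.7, 3.7) after, so it travelled √(2.3² + 2.5²) ≈ 3.4 units.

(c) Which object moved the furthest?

the red capsule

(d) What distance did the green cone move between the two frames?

2.6

From (11.9, 3.2) to (9.3, 2.9), the green cone covered √(2.6² + 0.3²) ≈ 2.6 units.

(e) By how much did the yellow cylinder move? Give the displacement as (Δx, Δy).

(0.8, -0.3)

The yellow cylinder started near (4.6, 6.0) and ended near (5.4, 5.7).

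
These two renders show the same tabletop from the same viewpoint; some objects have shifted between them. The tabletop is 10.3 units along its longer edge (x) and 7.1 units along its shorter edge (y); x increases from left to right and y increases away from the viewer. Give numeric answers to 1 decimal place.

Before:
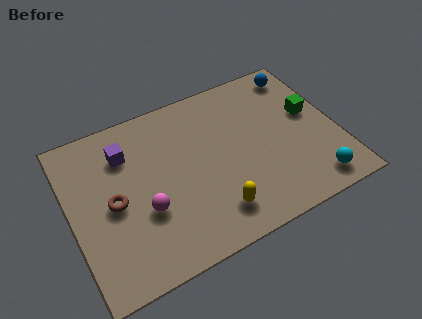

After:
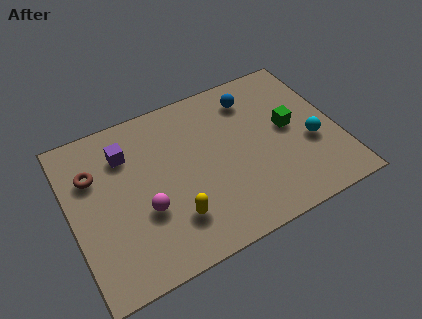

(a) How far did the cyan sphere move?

1.8

The cyan sphere moved from about (9.0, 1.0) to (9.2, 2.8), a distance of √(0.2² + 1.8²) ≈ 1.8.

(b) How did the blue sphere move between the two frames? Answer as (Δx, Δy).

(-2.0, -0.4)

From the two frames, the blue sphere sits at roughly (9.3, 6.1) before and (7.3, 5.7) after.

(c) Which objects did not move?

the magenta sphere and the purple cube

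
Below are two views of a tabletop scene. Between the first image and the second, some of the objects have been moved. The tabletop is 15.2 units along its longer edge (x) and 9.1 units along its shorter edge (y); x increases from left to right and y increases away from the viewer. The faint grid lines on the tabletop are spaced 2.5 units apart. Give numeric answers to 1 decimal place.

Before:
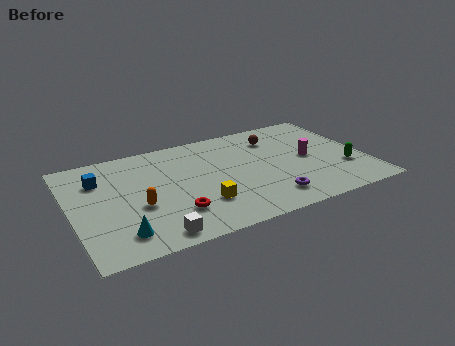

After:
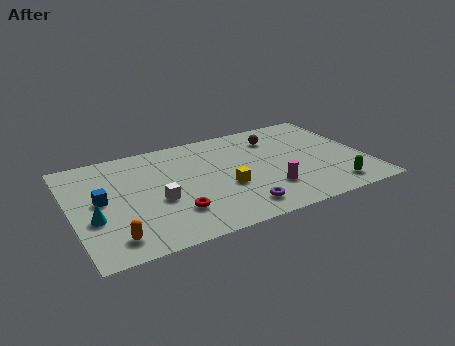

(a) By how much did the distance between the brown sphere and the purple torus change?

+0.7

Before: roughly 5.4 units apart; after: 6.1. That's 0.7 units further apart.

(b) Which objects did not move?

the red torus and the brown sphere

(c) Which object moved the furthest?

the magenta cylinder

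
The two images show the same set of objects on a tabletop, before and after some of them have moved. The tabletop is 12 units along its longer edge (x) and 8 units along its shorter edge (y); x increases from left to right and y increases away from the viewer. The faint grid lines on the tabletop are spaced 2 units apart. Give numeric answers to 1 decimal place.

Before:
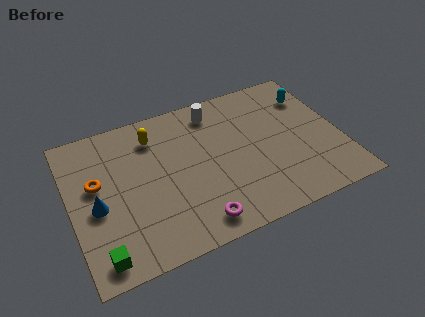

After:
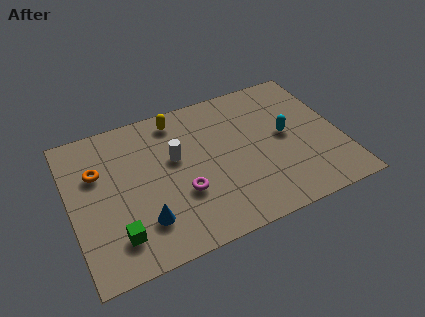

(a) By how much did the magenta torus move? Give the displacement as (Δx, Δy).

(-0.4, 1.7)

From the two frames, the magenta torus sits at roughly (5.2, 1.1) before and (4.8, 2.8) after.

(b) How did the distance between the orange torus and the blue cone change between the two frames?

+2.5

They were about 1.2 units apart before and 3.7 after — 2.5 units further apart.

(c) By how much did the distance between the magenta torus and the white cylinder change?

-3.8

The distance was about 5.8 in the first image and 2.0 in the second, so they moved 3.8 units closer together.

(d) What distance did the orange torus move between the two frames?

0.6

From (1.2, 4.7) to (1.3, 5.3), the orange torus covered √(0.1² + 0.6²) ≈ 0.6 units.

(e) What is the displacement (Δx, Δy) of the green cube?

(0.8, 0.7)

From the two frames, the green cube sits at roughly (1.0, 1.0) before and (1.8, 1.7) after.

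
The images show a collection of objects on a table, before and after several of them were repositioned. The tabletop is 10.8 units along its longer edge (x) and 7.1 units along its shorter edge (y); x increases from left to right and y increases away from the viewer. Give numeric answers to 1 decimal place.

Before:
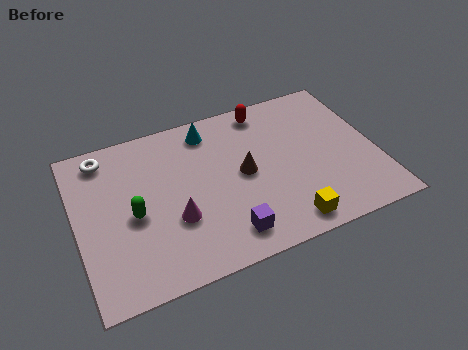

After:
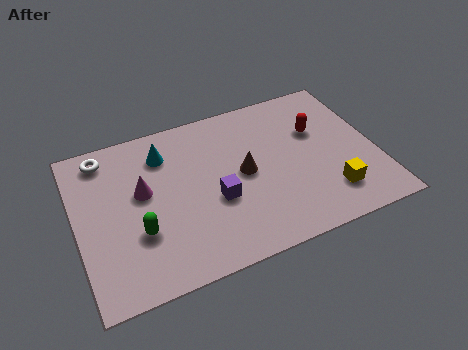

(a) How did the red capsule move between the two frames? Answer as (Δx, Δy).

(1.7, -1.6)

From the two frames, the red capsule sits at roughly (7.1, 6.2) before and (8.8, 4.6) after.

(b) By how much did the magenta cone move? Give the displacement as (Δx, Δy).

(-1.0, 1.6)

From the two frames, the magenta cone sits at roughly (3.4, 2.5) before and (2.4, 4.1) after.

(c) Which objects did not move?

the brown cone and the white torus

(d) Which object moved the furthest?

the red capsule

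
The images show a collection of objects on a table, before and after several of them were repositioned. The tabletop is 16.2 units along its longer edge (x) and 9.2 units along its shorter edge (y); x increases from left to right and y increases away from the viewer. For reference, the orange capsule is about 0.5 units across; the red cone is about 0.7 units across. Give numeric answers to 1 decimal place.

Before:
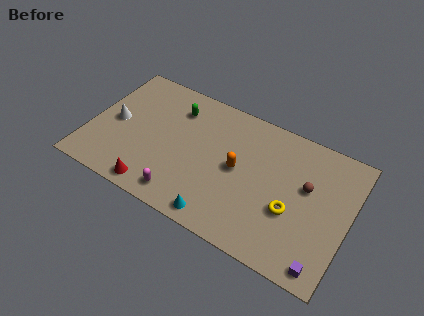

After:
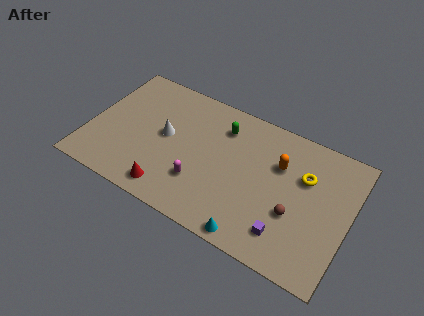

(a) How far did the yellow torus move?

2.6

From (12.8, 3.5) to (13.3, 6.1), the yellow torus covered √(0.5² + 2.6²) ≈ 2.6 units.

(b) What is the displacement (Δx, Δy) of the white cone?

(3.2, 0.4)

The white cone started near (1.5, 4.5) and ended near (4.7, 4.9).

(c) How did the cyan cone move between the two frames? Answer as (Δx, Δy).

(2.1, -0.2)

The cyan cone was at about (8.7, 1.0) and moved to about (10.8, 0.8).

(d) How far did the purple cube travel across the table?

2.6

The purple cube moved from about (15.1, 1.0) to (12.7, 1.9), a distance of √(2.4² + 0.9²) ≈ 2.6.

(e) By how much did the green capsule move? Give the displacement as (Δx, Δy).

(3.0, 0.0)

The green capsule was at about (5.0, 7.1) and moved to about (8.0, 7.1).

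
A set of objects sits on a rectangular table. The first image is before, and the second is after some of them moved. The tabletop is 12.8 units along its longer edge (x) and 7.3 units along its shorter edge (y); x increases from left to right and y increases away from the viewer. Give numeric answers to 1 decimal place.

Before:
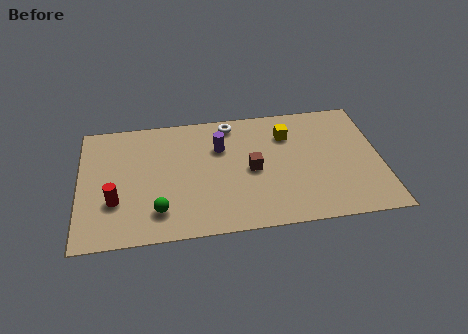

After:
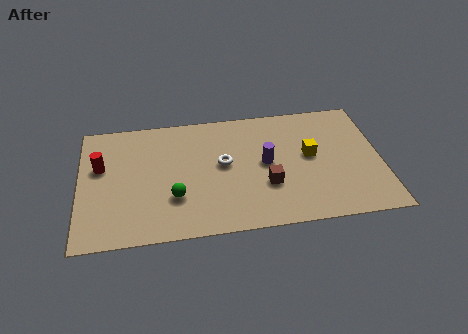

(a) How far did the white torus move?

2.4

The white torus moved from about (6.5, 6.4) to (6.1, 4.0), a distance of √(0.4² + 2.4²) ≈ 2.4.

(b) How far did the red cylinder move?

2.2

The red cylinder moved from about (1.5, 2.4) to (0.9, 4.5), a distance of √(0.6² + 2.1²) ≈ 2.2.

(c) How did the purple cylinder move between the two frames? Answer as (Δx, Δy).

(1.9, -1.2)

The purple cylinder was at about (6.0, 5.0) and moved to about (7.9, 3.8).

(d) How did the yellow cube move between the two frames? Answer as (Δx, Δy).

(0.9, -1.4)

The yellow cube was at about (8.9, 5.4) and moved to about (9.8, 4.0).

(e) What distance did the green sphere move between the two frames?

1.0

The green sphere was near (3.3, 1.6) before and (4.0, 2.3) after, so it travelled √(0.7² + 0.7²) ≈ 1.0 units.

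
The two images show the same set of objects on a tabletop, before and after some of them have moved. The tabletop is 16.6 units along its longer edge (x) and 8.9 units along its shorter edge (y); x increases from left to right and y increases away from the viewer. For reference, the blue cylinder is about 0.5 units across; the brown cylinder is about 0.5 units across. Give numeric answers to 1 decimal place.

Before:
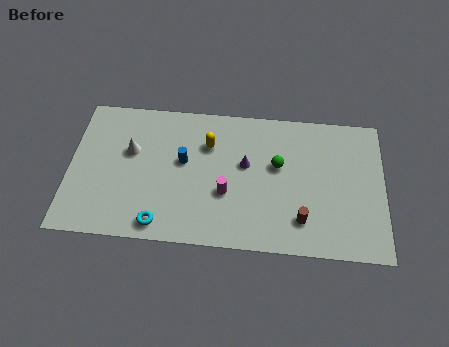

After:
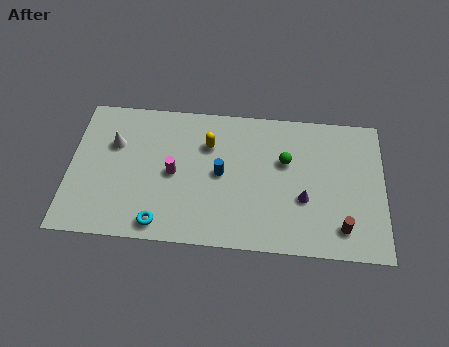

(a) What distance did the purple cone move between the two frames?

3.6

The purple cone moved from about (9.3, 5.2) to (12.4, 3.3), a distance of √(3.1² + 1.9²) ≈ 3.6.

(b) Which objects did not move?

the yellow capsule and the cyan torus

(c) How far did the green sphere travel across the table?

0.5

From (11.0, 5.3) to (11.4, 5.6), the green sphere covered √(0.4² + 0.3²) ≈ 0.5 units.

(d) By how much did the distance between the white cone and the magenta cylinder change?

-2.0

The distance was about 5.6 in the first image and 3.6 in the second, so they moved 2.0 units closer together.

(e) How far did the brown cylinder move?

2.1

From (12.3, 2.0) to (14.4, 1.7), the brown cylinder covered √(2.1² + 0.3²) ≈ 2.1 units.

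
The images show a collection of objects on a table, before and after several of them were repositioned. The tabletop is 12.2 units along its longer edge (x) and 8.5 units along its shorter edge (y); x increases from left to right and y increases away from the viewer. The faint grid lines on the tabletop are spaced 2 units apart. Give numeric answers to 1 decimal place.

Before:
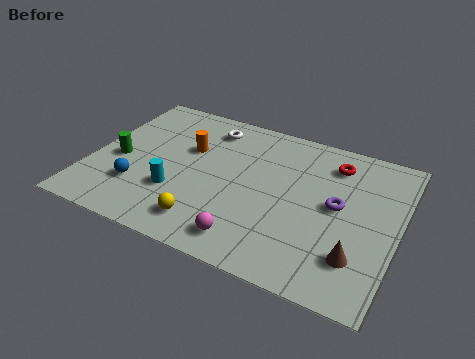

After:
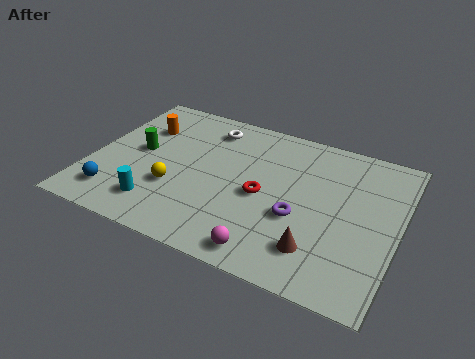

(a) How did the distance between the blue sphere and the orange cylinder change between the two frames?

+1.0

The distance was about 3.4 in the first image and 4.4 in the second, so they moved 1.0 units further apart.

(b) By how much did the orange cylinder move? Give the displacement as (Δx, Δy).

(-2.0, 0.6)

The orange cylinder started near (3.7, 5.4) and ended near (1.7, 6.0).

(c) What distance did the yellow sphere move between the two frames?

2.1

The yellow sphere was near (5.0, 1.5) before and (3.5, 2.9) after, so it travelled √(1.5² + 1.4²) ≈ 2.1 units.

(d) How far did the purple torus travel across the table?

1.8

The purple torus was near (9.8, 4.5) before and (8.4, 3.3) after, so it travelled √(1.4² + 1.2²) ≈ 1.8 units.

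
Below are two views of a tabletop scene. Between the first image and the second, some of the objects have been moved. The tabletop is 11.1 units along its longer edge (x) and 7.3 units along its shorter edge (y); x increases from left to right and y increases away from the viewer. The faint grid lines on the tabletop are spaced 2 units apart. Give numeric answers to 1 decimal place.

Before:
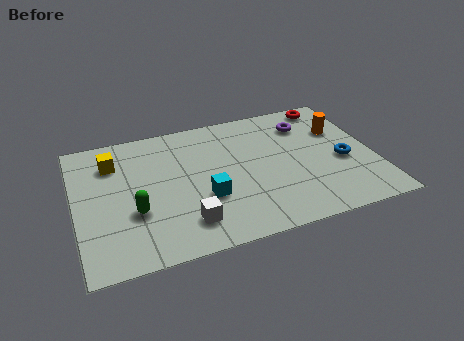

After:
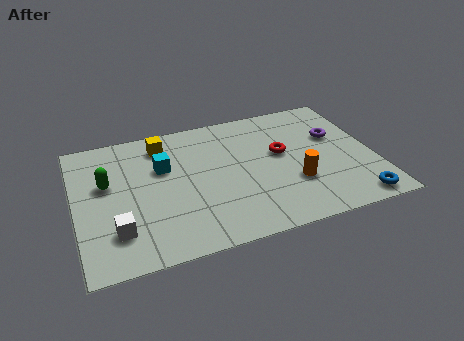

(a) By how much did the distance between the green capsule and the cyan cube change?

-0.5

They were about 2.6 units apart before and 2.1 after — 0.5 units closer together.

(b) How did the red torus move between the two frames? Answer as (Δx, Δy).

(-2.1, -2.3)

The red torus started near (9.8, 6.5) and ended near (7.7, 4.2).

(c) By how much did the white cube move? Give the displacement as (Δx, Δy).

(-2.5, 0.3)

From the two frames, the white cube sits at roughly (3.9, 1.5) before and (1.4, 1.8) after.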